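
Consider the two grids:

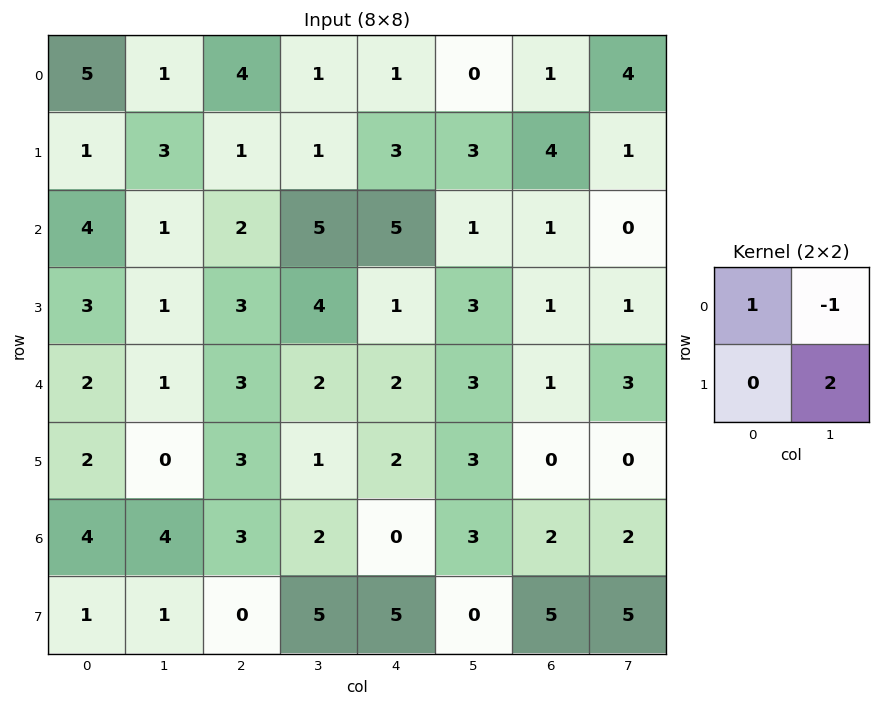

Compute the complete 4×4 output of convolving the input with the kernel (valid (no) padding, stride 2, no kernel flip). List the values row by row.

Output[0,0]: The receptive field on the input at this output position is [5 1 / 1 3]. Elementwise product with the kernel and sum: 5·1 + 1·-1 + 3·2.

10 5 7 -1
5 5 10 3
1 3 5 -2
2 11 -3 10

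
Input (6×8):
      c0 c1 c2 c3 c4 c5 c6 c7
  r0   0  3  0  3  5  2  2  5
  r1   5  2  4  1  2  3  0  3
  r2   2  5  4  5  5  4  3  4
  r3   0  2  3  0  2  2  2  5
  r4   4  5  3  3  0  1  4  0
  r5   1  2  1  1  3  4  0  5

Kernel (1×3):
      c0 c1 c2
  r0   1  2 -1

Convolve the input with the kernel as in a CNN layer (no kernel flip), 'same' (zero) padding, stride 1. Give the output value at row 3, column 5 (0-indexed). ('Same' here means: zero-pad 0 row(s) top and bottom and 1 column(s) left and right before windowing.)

4

The receptive field on the zero-padded input at this output position is [2 2 2]. Elementwise product with the kernel and sum: 2·1 + 2·2 + 2·-1.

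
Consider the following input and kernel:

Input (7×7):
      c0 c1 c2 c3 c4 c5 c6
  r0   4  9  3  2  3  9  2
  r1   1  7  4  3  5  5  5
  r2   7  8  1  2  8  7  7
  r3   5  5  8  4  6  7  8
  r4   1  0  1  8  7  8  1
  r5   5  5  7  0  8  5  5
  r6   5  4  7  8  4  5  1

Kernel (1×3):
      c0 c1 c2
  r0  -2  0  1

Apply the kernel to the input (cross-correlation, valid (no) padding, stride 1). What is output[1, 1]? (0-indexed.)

-11

The receptive field on the input at this output position is [7 4 3]. Elementwise product with the kernel and sum: 7·-2 + 3·1.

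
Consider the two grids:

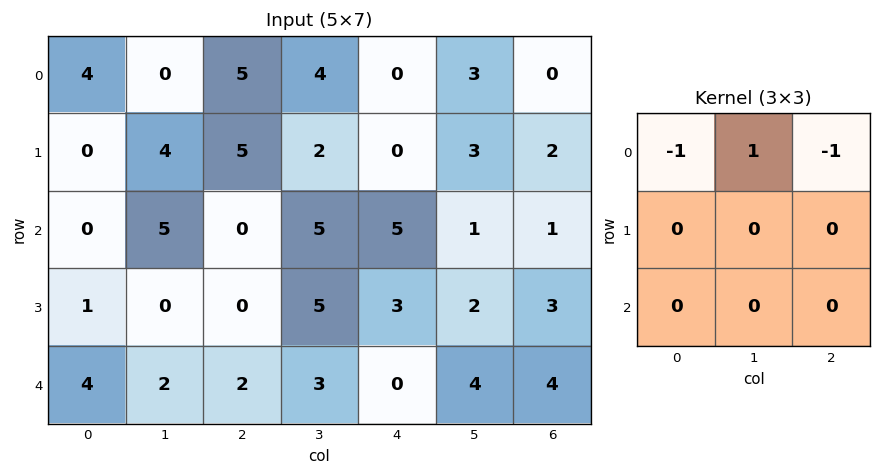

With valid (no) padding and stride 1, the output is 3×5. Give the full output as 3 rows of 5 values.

Output[0,0]: The receptive field on the input at this output position is [4 0 5 / 0 4 5 / 0 5 0]. Elementwise product with the kernel and sum: 4·-1 + 0·1 + 5·-1.

-9 1 -1 -7 3
-1 -1 -3 -5 1
5 -10 0 -1 -5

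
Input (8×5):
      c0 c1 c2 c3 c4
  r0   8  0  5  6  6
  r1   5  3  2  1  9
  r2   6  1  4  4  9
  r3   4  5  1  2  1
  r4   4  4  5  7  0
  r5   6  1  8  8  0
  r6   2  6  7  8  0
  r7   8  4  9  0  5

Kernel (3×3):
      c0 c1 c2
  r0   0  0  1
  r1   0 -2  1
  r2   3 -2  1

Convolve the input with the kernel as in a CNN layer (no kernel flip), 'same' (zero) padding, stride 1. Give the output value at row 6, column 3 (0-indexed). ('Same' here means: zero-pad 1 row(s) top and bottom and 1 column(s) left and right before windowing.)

16

The receptive field on the zero-padded input at this output position is [8 8 0 / 7 8 0 / 9 0 5]. Elementwise product with the kernel and sum: 0·1 + 8·-2 + 0·1 + 9·3 + 0·-2 + 5·1.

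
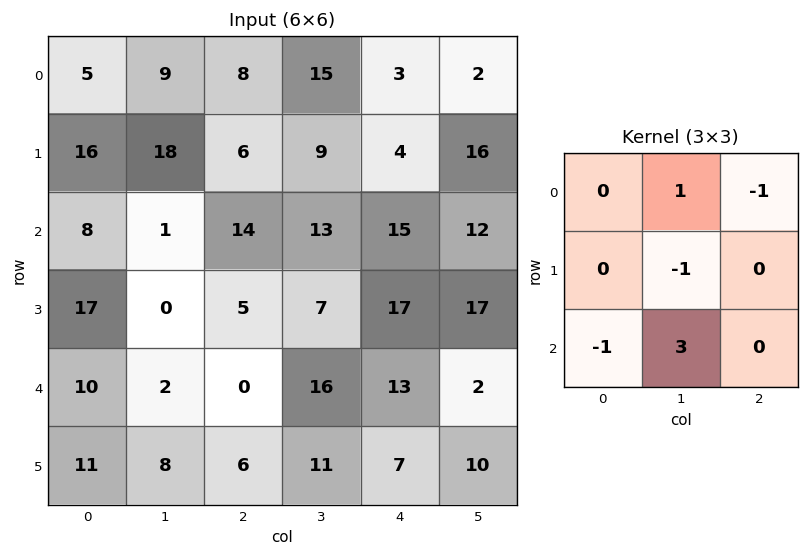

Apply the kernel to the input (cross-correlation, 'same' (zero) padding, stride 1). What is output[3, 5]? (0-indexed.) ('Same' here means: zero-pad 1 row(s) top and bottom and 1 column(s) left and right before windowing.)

-12

The receptive field on the zero-padded input at this output position is [15 12 0 / 17 17 0 / 13 2 0]. Elementwise product with the kernel and sum: 12·1 + 0·-1 + 17·-1 + 13·-1 + 2·3.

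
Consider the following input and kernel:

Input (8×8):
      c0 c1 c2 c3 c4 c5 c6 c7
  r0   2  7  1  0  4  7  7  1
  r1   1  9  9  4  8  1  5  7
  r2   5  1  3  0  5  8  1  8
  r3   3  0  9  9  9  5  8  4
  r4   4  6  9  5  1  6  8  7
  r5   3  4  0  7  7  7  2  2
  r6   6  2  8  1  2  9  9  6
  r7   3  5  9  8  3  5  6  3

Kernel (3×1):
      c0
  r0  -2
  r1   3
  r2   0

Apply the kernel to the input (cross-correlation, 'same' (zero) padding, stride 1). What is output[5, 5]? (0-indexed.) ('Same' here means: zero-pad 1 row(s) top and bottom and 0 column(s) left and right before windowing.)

9

The receptive field on the zero-padded input at this output position is [6 / 7 / 9]. Elementwise product with the kernel and sum: 6·-2 + 7·3.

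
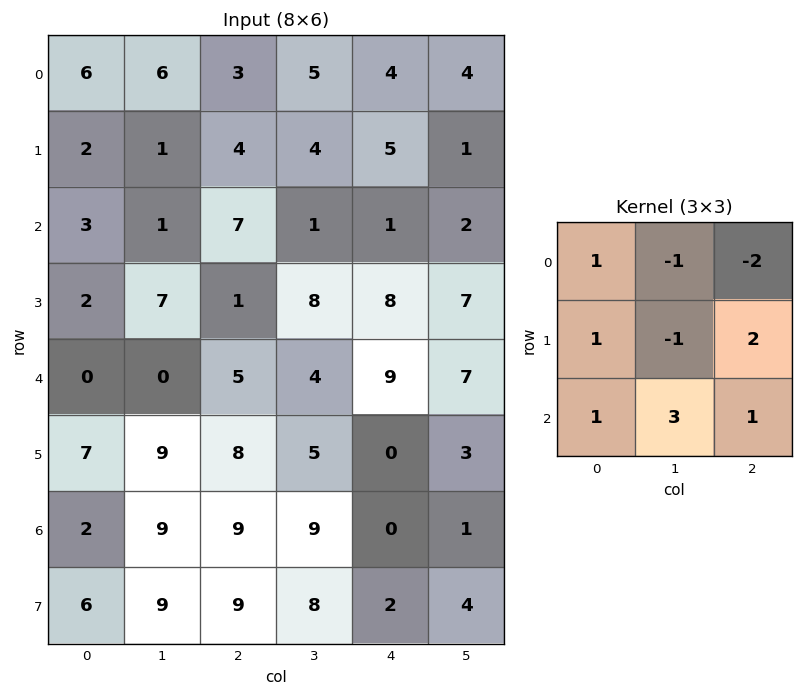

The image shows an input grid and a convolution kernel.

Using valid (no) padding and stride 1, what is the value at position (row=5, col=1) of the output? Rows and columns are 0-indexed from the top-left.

The receptive field on the input at this output position is [9 8 5 / 9 9 9 / 9 9 8]. Elementwise product with the kernel and sum: 9·1 + 8·-1 + 5·-2 + 9·1 + 9·-1 + 9·2 + 9·1 + 9·3 + 8·1.

53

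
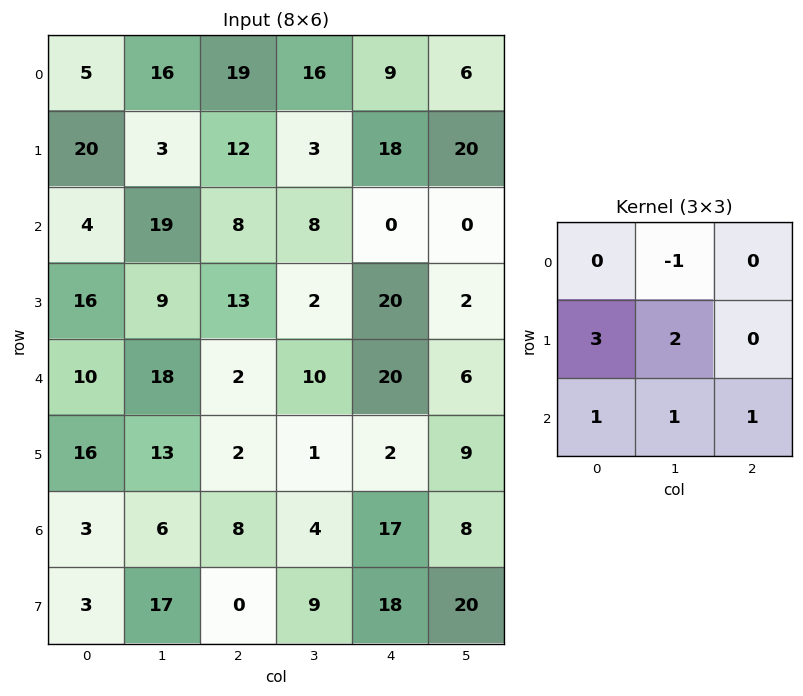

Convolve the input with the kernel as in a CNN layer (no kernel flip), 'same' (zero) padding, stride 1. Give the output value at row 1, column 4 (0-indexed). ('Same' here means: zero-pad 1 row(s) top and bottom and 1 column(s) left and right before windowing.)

44

The receptive field on the zero-padded input at this output position is [16 9 6 / 3 18 20 / 8 0 0]. Elementwise product with the kernel and sum: 9·-1 + 3·3 + 18·2 + 8·1 + 0·1 + 0·1.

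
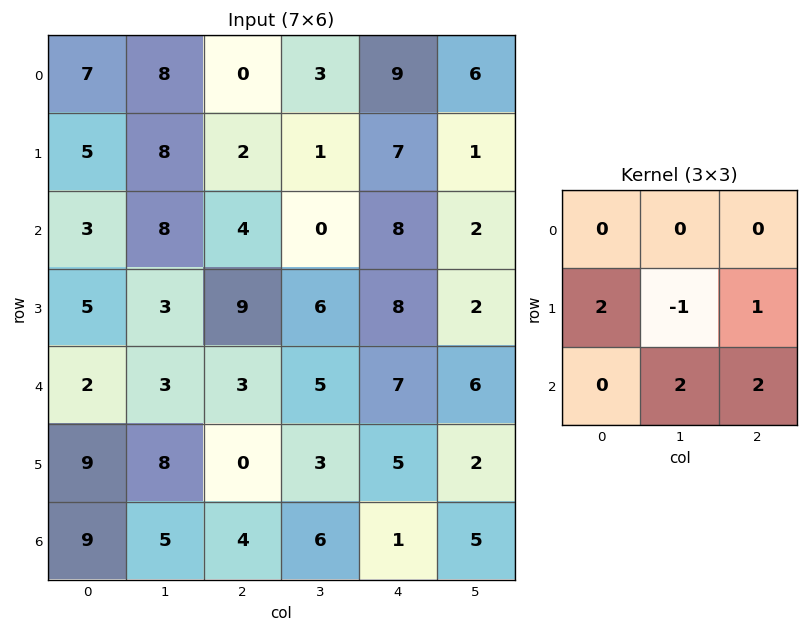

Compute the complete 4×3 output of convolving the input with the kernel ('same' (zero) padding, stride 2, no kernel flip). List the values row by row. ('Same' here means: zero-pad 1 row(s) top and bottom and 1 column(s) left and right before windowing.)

27 25 19
21 42 14
35 14 23
-4 12 16

Output[0,0]: The receptive field on the zero-padded input at this output position is [0 0 0 / 0 7 8 / 0 5 8]. Elementwise product with the kernel and sum: 0·2 + 7·-1 + 8·1 + 5·2 + 8·2.
Output[0,1]: The receptive field on the zero-padded input at this output position is [0 0 0 / 8 0 3 / 8 2 1]. Elementwise product with the kernel and sum: 8·2 + 0·-1 + 3·1 + 2·2 + 1·2.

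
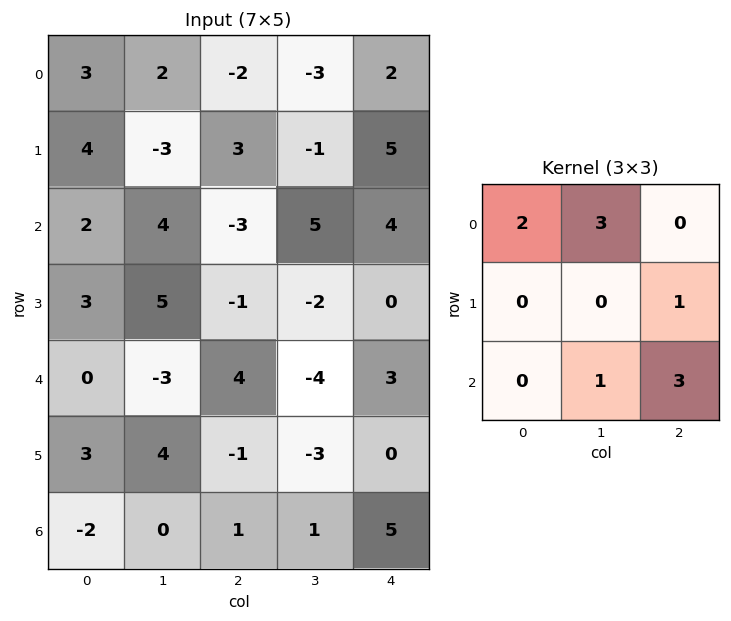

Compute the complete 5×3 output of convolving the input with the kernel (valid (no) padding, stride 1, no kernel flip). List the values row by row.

Output[0,0]: The receptive field on the input at this output position is [3 2 -2 / 4 -3 3 / 2 4 -3]. Elementwise product with the kernel and sum: 3·2 + 2·3 + 3·1 + 4·1 + -3·3.
Output[0,1]: The receptive field on the input at this output position is [2 -2 -3 / -3 3 -1 / 4 -3 5]. Elementwise product with the kernel and sum: 2·2 + -2·3 + -1·1 + -3·1 + 5·3.

10 9 9
-2 1 5
24 -11 14
26 -7 -8
-7 7 12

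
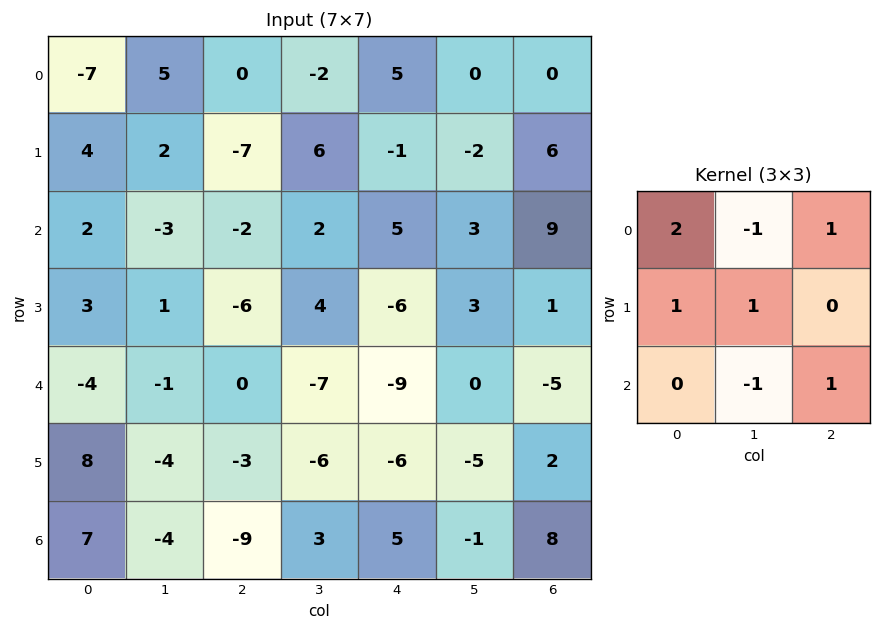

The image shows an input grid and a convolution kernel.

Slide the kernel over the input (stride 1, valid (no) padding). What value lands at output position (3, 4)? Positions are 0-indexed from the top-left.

-16

The receptive field on the input at this output position is [-6 3 1 / -9 0 -5 / -6 -5 2]. Elementwise product with the kernel and sum: -6·2 + 3·-1 + 1·1 + -9·1 + 0·1 + -5·-1 + 2·1.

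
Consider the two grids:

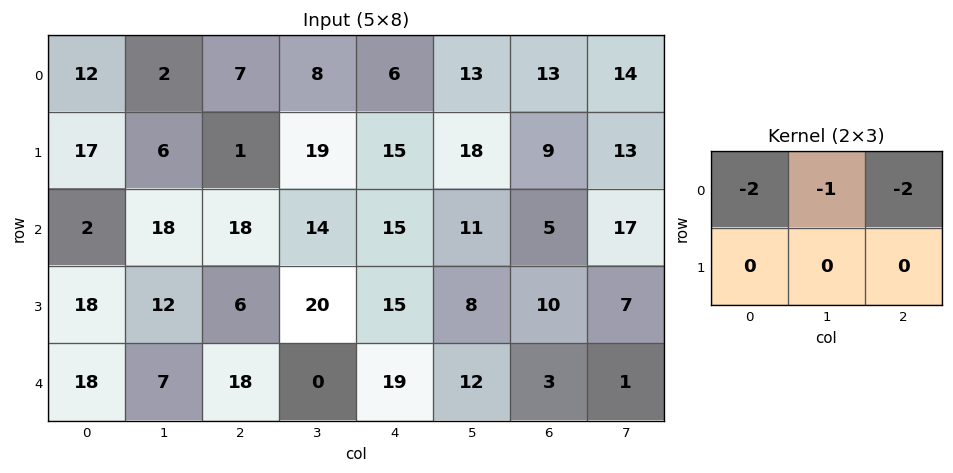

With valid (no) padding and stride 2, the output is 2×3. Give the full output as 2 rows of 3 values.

Output[0,0]: The receptive field on the input at this output position is [12 2 7 / 17 6 1]. Elementwise product with the kernel and sum: 12·-2 + 2·-1 + 7·-2.
Output[0,1]: The receptive field on the input at this output position is [7 8 6 / 1 19 15]. Elementwise product with the kernel and sum: 7·-2 + 8·-1 + 6·-2.

-40 -34 -51
-58 -80 -51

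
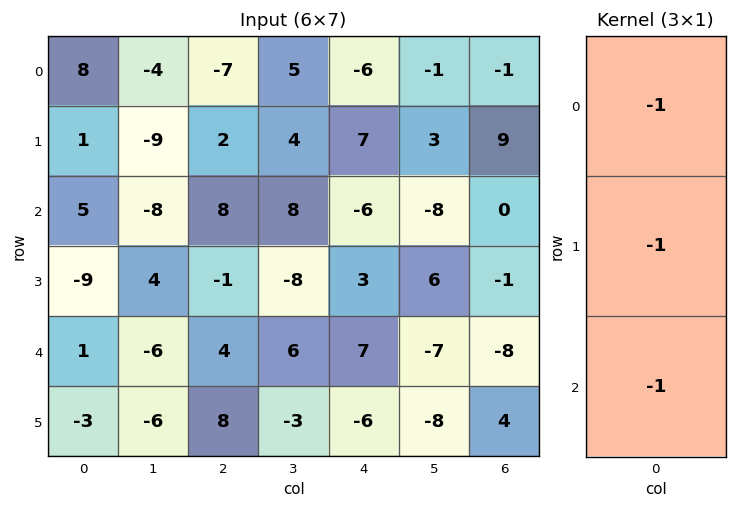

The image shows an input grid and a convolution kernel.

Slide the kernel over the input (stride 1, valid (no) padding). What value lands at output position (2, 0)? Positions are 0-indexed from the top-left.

3

The receptive field on the input at this output position is [5 / -9 / 1]. Elementwise product with the kernel and sum: 5·-1 + -9·-1 + 1·-1.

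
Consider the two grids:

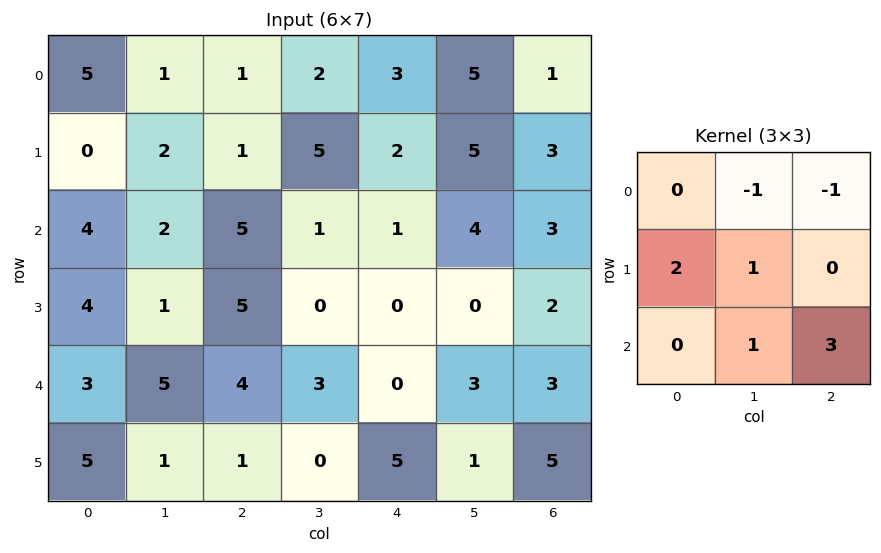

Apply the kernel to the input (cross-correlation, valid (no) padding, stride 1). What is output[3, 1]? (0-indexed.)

10

The receptive field on the input at this output position is [1 5 0 / 5 4 3 / 1 1 0]. Elementwise product with the kernel and sum: 5·-1 + 0·-1 + 5·2 + 4·1 + 1·1 + 0·3.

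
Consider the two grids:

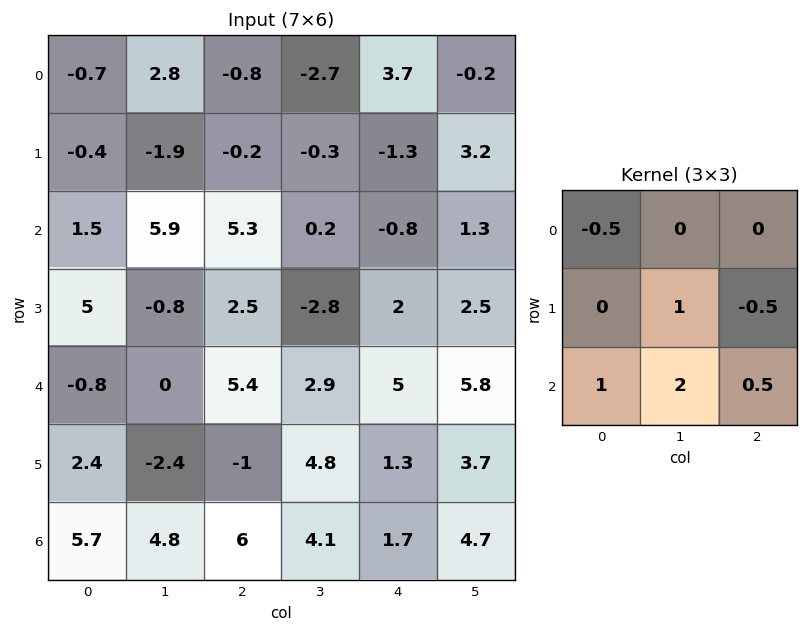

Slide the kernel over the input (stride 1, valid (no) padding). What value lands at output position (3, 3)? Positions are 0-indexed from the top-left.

12.75

The receptive field on the input at this output position is [-2.8 2 2.5 / 2.9 5 5.8 / 4.8 1.3 3.7]. Elementwise product with the kernel and sum: -2.8·-0.5 + 5·1 + 5.8·-0.5 + 4.8·1 + 1.3·2 + 3.7·0.5.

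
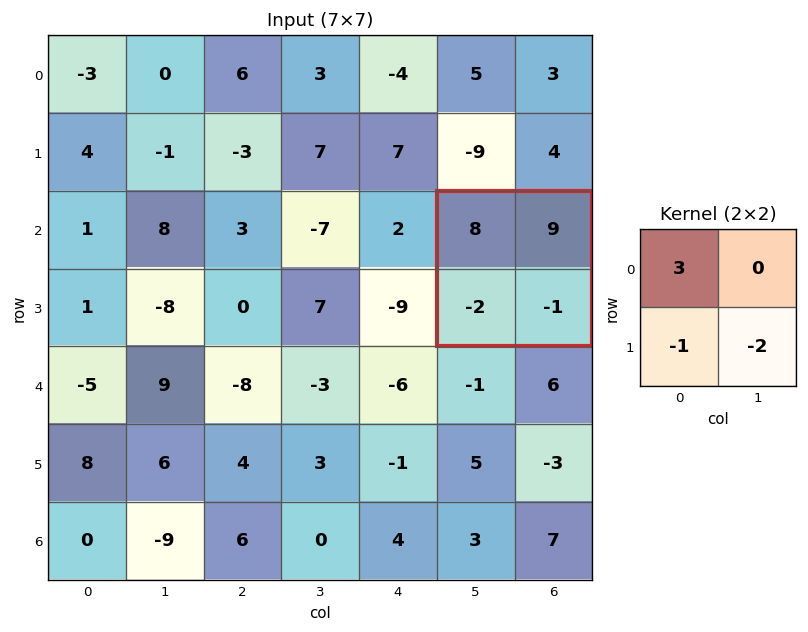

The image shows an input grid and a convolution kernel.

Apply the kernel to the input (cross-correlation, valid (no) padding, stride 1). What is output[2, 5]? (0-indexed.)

28

The receptive field on the input at this output position is [8 9 / -2 -1]. Elementwise product with the kernel and sum: 8·3 + -2·-1 + -1·-2.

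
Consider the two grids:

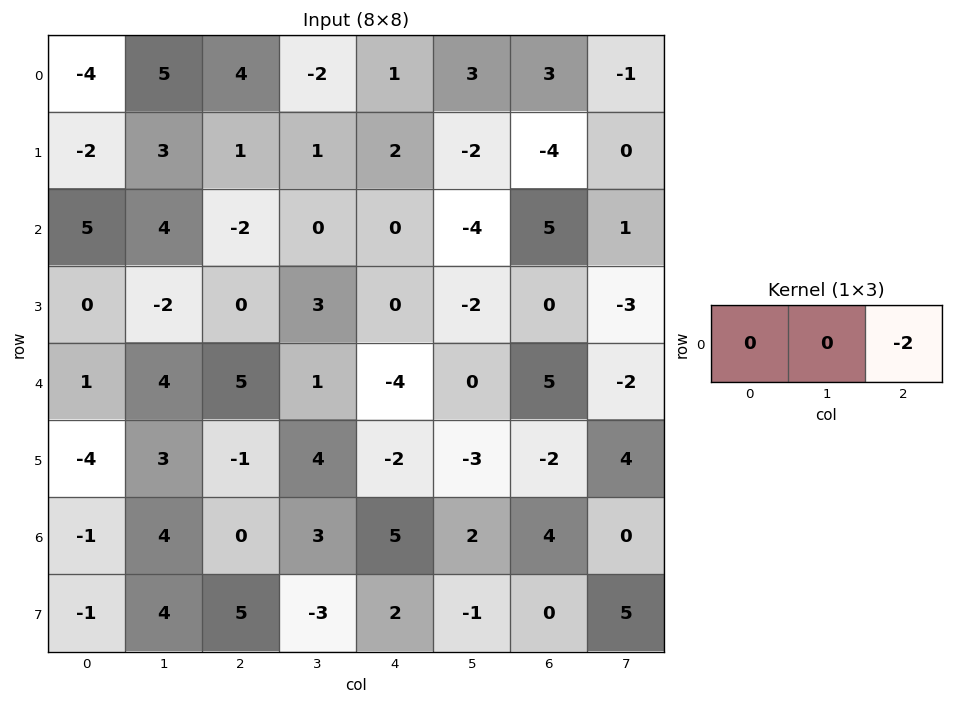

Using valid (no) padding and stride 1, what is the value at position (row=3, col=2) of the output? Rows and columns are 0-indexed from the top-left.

The receptive field on the input at this output position is [0 3 0]. Elementwise product with the kernel and sum: 0·-2.

0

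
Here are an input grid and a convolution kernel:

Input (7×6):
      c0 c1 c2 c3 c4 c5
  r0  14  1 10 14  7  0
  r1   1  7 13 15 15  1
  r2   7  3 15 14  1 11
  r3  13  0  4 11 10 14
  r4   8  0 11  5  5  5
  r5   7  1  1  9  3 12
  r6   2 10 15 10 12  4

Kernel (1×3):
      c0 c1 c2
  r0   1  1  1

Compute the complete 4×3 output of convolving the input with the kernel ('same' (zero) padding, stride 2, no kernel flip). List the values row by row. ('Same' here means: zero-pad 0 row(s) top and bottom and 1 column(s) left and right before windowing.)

15 25 21
10 32 26
8 16 15
12 35 26

Output[0,0]: The receptive field on the zero-padded input at this output position is [0 14 1]. Elementwise product with the kernel and sum: 0·1 + 14·1 + 1·1.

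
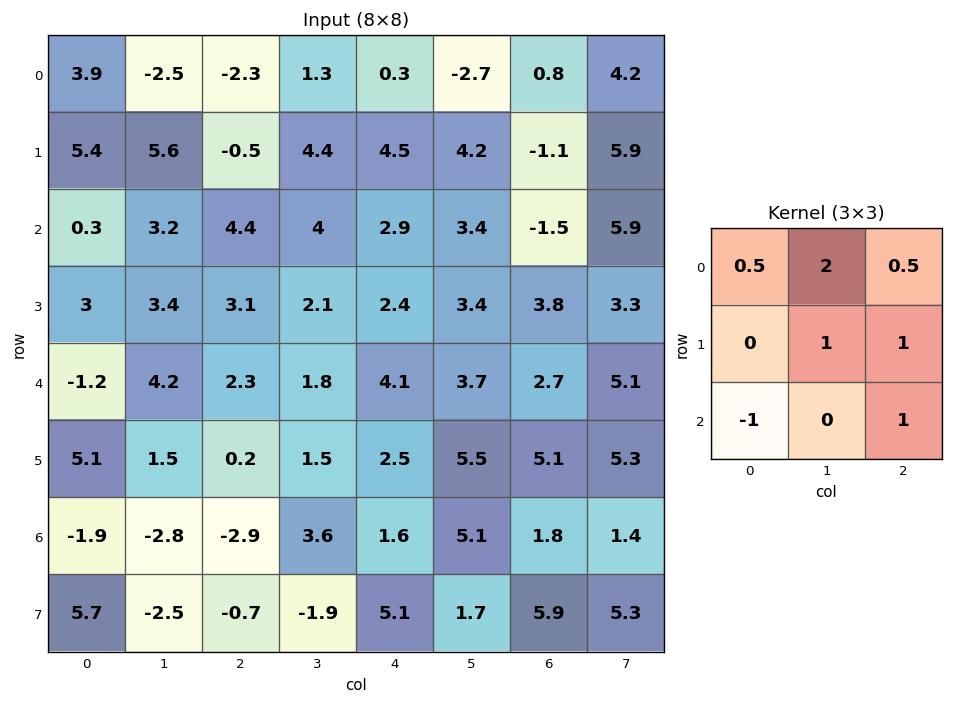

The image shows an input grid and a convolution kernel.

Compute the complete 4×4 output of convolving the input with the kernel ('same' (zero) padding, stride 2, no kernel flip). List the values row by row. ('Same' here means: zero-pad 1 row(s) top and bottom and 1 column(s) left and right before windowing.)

Output[0,0]: The receptive field on the zero-padded input at this output position is [0 0 0 / 0 3.9 -2.5 / 0 5.4 5.6]. Elementwise product with the kernel and sum: 0·0.5 + 0·2 + 0·0.5 + 3.9·1 + -2.5·1 + 0·-1 + 5.6·1.

7 -2.2 -2.6 6.7
20.5 11.1 20.9 7.15
12.2 13.05 19.35 18.55
3.75 3.2 18.8 22.4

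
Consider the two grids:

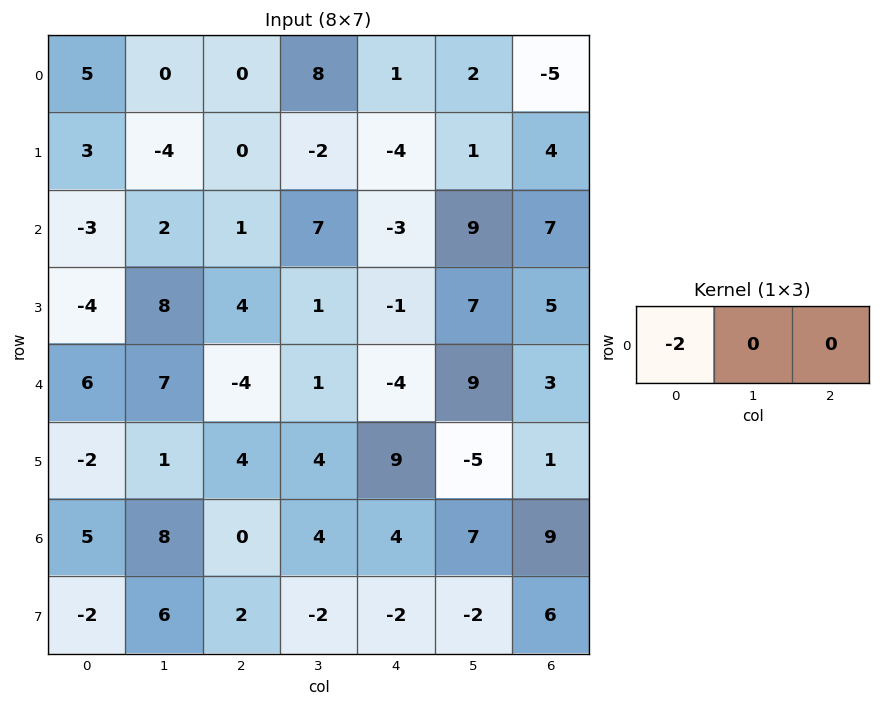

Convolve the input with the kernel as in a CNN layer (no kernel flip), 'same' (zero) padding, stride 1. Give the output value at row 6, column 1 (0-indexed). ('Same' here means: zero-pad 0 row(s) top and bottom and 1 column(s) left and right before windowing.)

The receptive field on the zero-padded input at this output position is [5 8 0]. Elementwise product with the kernel and sum: 5·-2.

-10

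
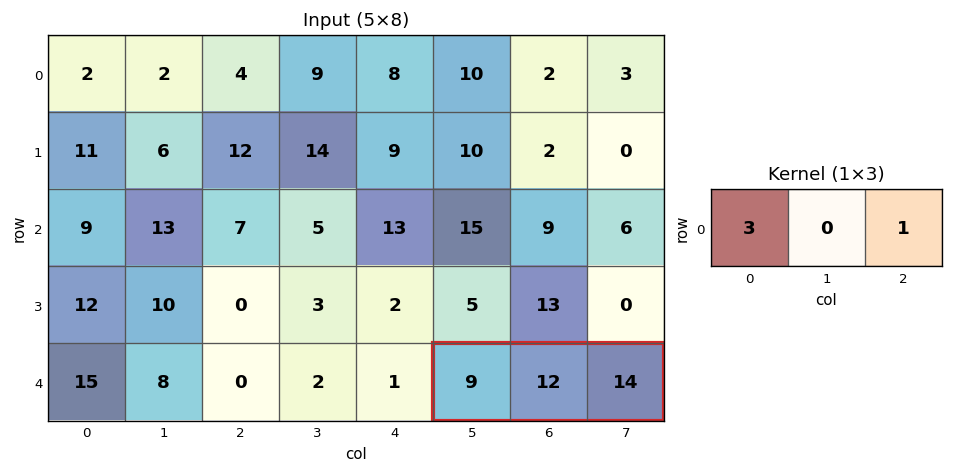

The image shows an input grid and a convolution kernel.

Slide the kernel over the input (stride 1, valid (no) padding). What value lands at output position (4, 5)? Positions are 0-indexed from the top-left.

The receptive field on the input at this output position is [9 12 14]. Elementwise product with the kernel and sum: 9·3 + 14·1.

41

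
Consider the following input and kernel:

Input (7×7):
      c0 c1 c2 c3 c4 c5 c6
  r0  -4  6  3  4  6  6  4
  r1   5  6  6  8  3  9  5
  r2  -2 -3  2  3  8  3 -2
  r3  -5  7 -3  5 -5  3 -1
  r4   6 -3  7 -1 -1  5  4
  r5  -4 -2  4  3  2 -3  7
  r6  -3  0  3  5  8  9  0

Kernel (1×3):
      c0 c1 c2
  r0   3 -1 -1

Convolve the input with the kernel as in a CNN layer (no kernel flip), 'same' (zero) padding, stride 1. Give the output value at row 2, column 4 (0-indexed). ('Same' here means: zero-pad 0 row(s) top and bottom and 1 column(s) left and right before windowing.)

The receptive field on the zero-padded input at this output position is [3 8 3]. Elementwise product with the kernel and sum: 3·3 + 8·-1 + 3·-1.

-2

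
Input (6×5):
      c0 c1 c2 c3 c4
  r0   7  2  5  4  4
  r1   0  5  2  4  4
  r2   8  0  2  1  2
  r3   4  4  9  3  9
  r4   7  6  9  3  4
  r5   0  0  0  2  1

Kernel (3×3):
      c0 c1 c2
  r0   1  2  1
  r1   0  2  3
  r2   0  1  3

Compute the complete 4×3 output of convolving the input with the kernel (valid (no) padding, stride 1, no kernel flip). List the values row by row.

38 37 44
49 38 52
78 50 54
60 58 47

Output[0,0]: The receptive field on the input at this output position is [7 2 5 / 0 5 2 / 8 0 2]. Elementwise product with the kernel and sum: 7·1 + 2·2 + 5·1 + 5·2 + 2·3 + 0·1 + 2·3.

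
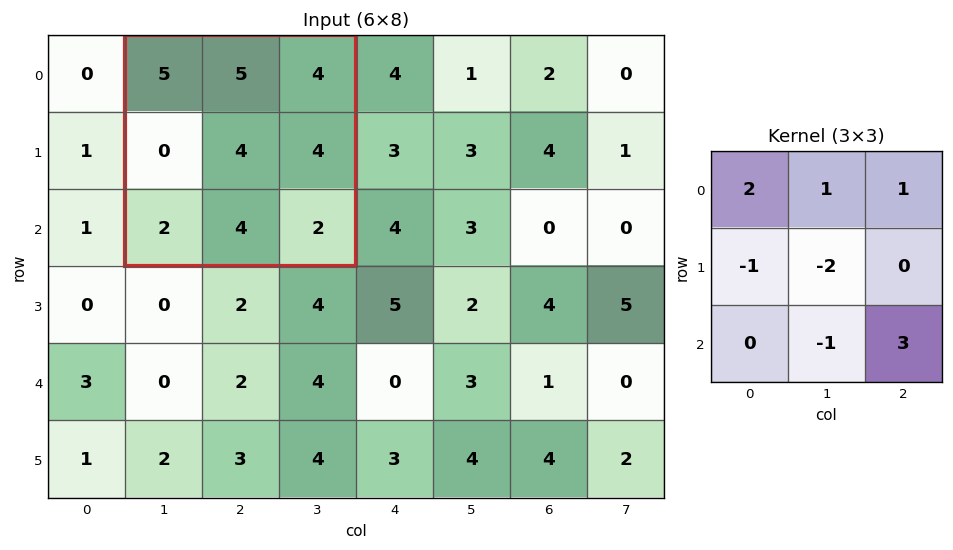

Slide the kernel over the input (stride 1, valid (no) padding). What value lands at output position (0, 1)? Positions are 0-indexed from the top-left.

13

The receptive field on the input at this output position is [5 5 4 / 0 4 4 / 2 4 2]. Elementwise product with the kernel and sum: 5·2 + 5·1 + 4·1 + 0·-1 + 4·-2 + 4·-1 + 2·3.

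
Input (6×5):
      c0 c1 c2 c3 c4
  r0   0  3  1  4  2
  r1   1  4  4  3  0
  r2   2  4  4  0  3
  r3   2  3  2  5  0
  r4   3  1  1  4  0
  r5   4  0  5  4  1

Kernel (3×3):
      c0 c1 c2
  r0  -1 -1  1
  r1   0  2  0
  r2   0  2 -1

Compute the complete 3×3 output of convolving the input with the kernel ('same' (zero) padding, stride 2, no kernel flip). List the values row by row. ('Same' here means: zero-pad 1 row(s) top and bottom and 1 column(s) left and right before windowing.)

-2 7 4
8 2 3
15 8 -3

Output[0,0]: The receptive field on the zero-padded input at this output position is [0 0 0 / 0 0 3 / 0 1 4]. Elementwise product with the kernel and sum: 0·-1 + 0·-1 + 0·1 + 0·2 + 1·2 + 4·-1.
Output[0,1]: The receptive field on the zero-padded input at this output position is [0 0 0 / 3 1 4 / 4 4 3]. Elementwise product with the kernel and sum: 0·-1 + 0·-1 + 0·1 + 1·2 + 4·2 + 3·-1.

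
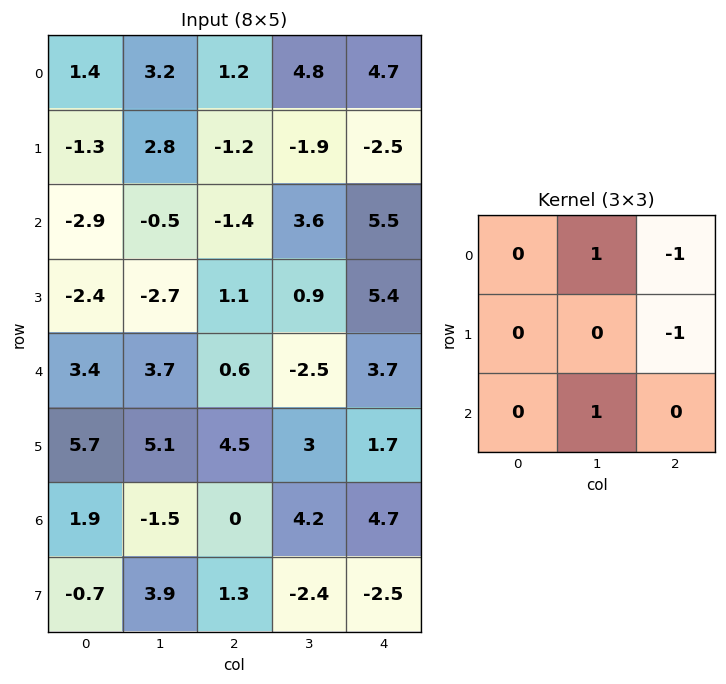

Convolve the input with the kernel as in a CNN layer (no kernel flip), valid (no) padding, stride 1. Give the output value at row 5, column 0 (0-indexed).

The receptive field on the input at this output position is [5.7 5.1 4.5 / 1.9 -1.5 0 / -0.7 3.9 1.3]. Elementwise product with the kernel and sum: 5.1·1 + 4.5·-1 + 0·-1 + 3.9·1.

4.5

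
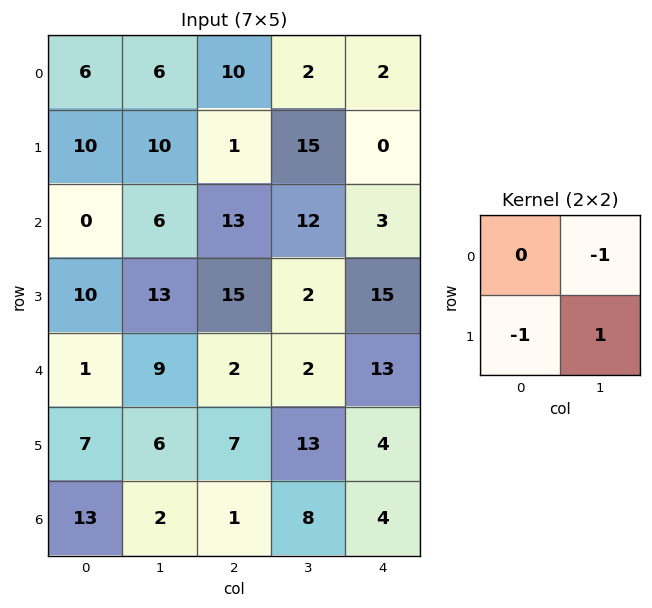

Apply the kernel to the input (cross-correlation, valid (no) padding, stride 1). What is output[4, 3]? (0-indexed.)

-22

The receptive field on the input at this output position is [2 13 / 13 4]. Elementwise product with the kernel and sum: 13·-1 + 13·-1 + 4·1.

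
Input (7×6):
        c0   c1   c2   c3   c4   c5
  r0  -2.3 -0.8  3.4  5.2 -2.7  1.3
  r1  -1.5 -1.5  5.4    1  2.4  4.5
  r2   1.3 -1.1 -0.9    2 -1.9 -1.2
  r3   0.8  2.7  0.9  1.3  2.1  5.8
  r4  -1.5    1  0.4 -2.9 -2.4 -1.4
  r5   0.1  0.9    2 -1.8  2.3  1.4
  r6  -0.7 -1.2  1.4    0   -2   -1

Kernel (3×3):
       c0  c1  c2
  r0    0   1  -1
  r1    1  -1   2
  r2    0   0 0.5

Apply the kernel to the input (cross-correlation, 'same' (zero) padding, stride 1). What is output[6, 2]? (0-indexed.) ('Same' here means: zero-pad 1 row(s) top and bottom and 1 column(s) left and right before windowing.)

The receptive field on the zero-padded input at this output position is [0.9 2 -1.8 / -1.2 1.4 0 / 0 0 0]. Elementwise product with the kernel and sum: 2·1 + -1.8·-1 + -1.2·1 + 1.4·-1 + 0·2 + 0·0.5.

1.2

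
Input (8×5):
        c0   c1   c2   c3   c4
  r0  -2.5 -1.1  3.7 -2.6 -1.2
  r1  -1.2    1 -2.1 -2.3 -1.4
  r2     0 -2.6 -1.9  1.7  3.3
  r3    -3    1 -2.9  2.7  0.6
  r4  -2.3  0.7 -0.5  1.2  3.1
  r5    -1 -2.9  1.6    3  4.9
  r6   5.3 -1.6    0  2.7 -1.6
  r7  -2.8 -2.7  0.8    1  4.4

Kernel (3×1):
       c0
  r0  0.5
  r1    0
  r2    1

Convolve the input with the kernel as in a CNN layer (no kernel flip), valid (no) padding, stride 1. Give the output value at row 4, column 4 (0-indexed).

The receptive field on the input at this output position is [3.1 / 4.9 / -1.6]. Elementwise product with the kernel and sum: 3.1·0.5 + -1.6·1.

-0.05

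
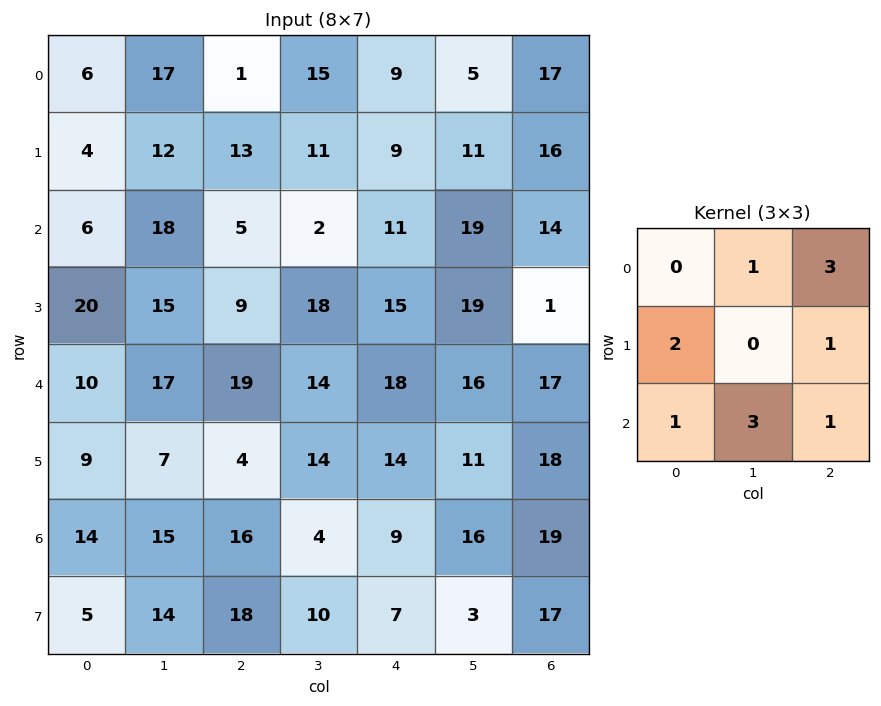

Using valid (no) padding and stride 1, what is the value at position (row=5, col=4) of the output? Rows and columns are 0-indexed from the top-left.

The receptive field on the input at this output position is [14 11 18 / 9 16 19 / 7 3 17]. Elementwise product with the kernel and sum: 11·1 + 18·3 + 9·2 + 19·1 + 7·1 + 3·3 + 17·1.

135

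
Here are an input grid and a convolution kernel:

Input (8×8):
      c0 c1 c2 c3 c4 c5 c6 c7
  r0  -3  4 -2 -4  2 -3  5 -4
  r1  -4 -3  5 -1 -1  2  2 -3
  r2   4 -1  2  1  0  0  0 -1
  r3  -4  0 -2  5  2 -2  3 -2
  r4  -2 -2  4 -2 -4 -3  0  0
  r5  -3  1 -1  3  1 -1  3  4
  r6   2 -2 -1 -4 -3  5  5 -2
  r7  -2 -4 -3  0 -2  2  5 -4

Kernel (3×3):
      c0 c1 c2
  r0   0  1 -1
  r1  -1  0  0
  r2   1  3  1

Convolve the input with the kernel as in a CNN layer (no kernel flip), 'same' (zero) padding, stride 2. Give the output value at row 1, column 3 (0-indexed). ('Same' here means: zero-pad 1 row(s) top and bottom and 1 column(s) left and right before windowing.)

10

The receptive field on the zero-padded input at this output position is [2 2 -3 / 0 0 -1 / -2 3 -2]. Elementwise product with the kernel and sum: 2·1 + -3·-1 + 0·-1 + -2·1 + 3·3 + -2·1.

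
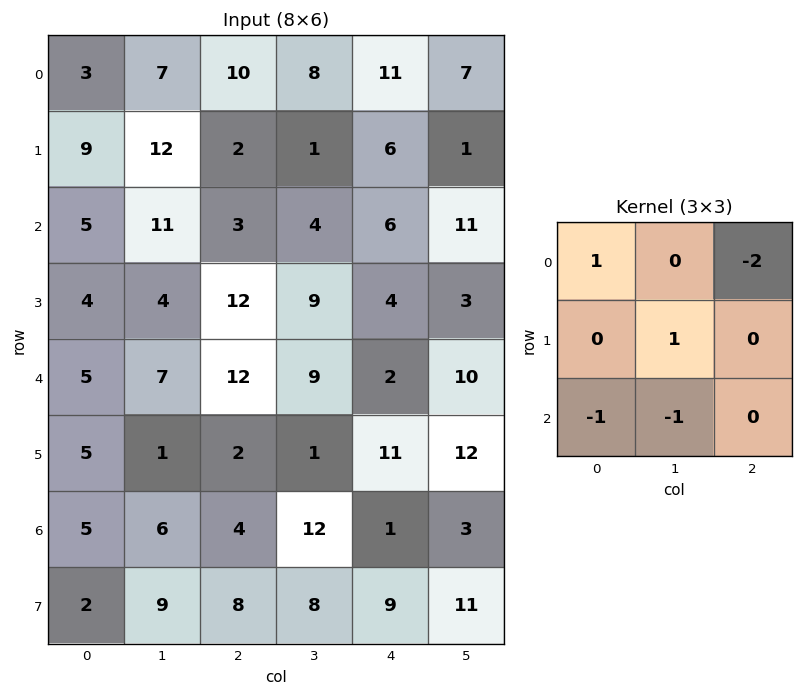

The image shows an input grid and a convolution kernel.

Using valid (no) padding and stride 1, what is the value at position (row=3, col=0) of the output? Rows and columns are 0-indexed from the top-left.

The receptive field on the input at this output position is [4 4 12 / 5 7 12 / 5 1 2]. Elementwise product with the kernel and sum: 4·1 + 12·-2 + 7·1 + 5·-1 + 1·-1.

-19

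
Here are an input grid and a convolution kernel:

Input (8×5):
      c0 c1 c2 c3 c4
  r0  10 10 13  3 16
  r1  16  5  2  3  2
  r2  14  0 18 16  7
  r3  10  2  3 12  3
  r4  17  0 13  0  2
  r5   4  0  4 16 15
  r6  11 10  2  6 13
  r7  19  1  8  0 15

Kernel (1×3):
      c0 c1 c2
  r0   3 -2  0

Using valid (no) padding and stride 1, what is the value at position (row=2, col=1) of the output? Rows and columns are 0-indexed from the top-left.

The receptive field on the input at this output position is [0 18 16]. Elementwise product with the kernel and sum: 0·3 + 18·-2.

-36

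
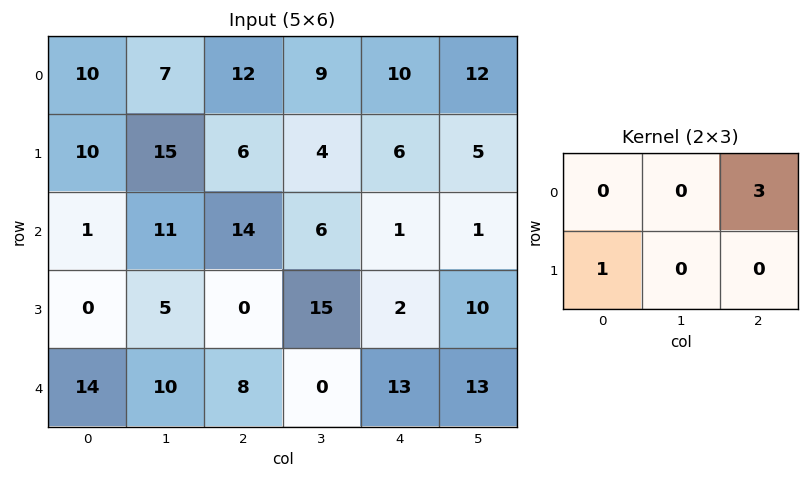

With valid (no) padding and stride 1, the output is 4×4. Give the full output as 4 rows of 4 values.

46 42 36 40
19 23 32 21
42 23 3 18
14 55 14 30

Output[0,0]: The receptive field on the input at this output position is [10 7 12 / 10 15 6]. Elementwise product with the kernel and sum: 12·3 + 10·1.
Output[0,1]: The receptive field on the input at this output position is [7 12 9 / 15 6 4]. Elementwise product with the kernel and sum: 9·3 + 15·1.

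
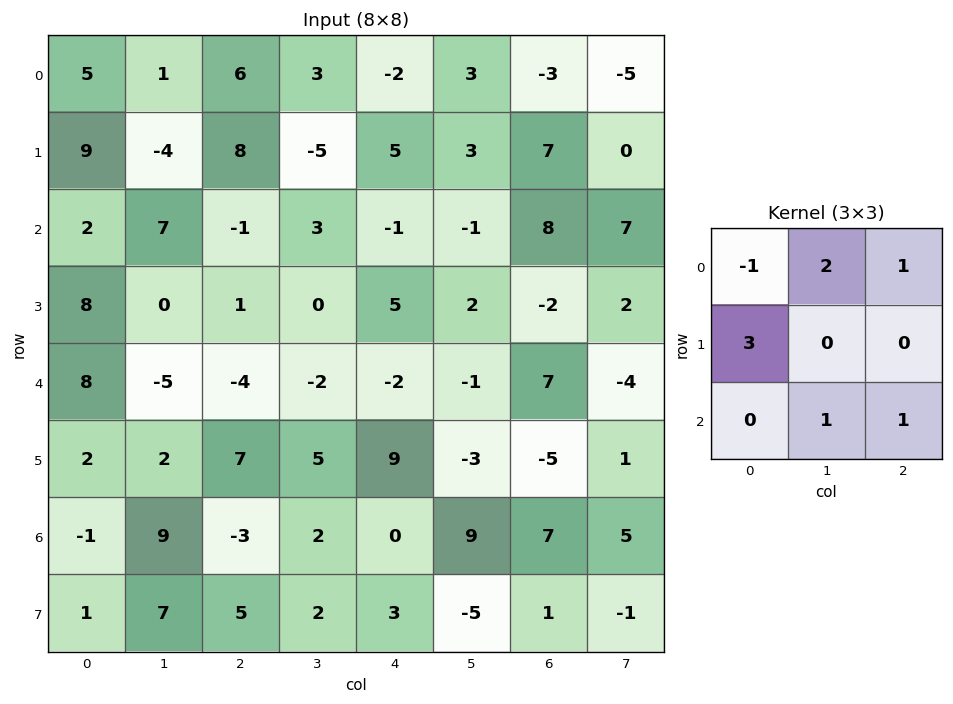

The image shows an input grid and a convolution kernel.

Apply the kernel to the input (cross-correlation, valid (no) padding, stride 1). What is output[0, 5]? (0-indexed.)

The receptive field on the input at this output position is [3 -3 -5 / 3 7 0 / -1 8 7]. Elementwise product with the kernel and sum: 3·-1 + -3·2 + -5·1 + 3·3 + 8·1 + 7·1.

10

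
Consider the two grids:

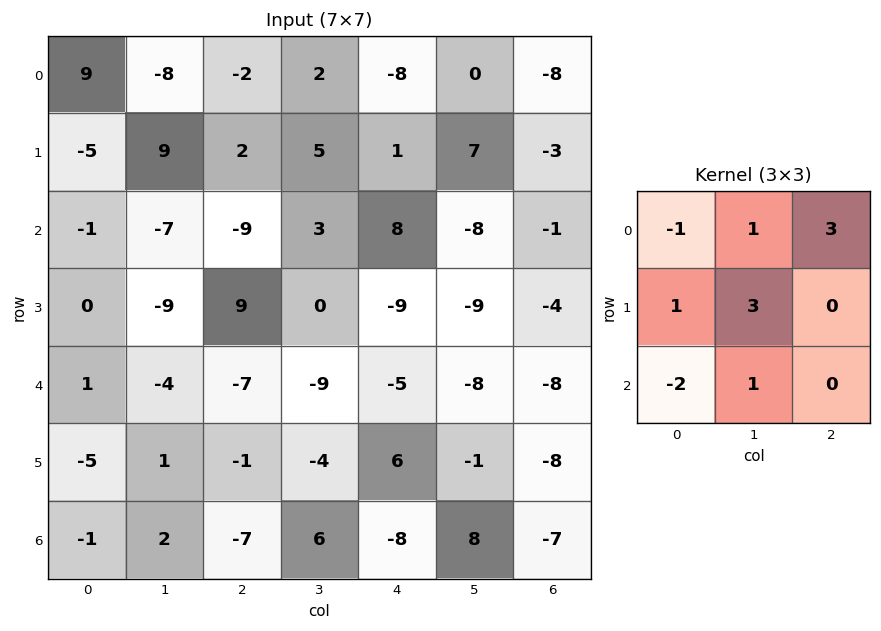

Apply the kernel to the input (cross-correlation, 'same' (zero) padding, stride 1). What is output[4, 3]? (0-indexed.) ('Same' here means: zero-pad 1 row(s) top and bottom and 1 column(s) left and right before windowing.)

-72

The receptive field on the zero-padded input at this output position is [9 0 -9 / -7 -9 -5 / -1 -4 6]. Elementwise product with the kernel and sum: 9·-1 + 0·1 + -9·3 + -7·1 + -9·3 + -1·-2 + -4·1.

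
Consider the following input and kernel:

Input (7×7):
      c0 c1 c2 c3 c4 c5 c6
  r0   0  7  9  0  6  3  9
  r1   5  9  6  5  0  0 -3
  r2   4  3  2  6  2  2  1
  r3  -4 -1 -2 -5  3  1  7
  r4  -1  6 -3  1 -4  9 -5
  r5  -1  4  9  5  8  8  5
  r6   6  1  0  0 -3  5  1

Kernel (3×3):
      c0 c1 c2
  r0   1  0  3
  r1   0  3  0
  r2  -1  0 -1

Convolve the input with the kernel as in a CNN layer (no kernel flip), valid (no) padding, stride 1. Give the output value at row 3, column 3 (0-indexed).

The receptive field on the input at this output position is [-5 3 1 / 1 -4 9 / 5 8 8]. Elementwise product with the kernel and sum: -5·1 + 1·3 + -4·3 + 5·-1 + 8·-1.

-27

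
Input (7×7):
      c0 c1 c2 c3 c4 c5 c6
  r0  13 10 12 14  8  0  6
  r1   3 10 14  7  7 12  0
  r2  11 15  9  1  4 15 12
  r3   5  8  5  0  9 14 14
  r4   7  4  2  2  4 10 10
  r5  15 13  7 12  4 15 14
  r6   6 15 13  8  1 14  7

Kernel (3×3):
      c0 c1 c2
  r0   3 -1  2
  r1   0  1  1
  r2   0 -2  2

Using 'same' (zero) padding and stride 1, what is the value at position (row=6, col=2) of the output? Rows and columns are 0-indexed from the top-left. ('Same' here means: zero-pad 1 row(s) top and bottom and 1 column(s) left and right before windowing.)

The receptive field on the zero-padded input at this output position is [13 7 12 / 15 13 8 / 0 0 0]. Elementwise product with the kernel and sum: 13·3 + 7·-1 + 12·2 + 13·1 + 8·1 + 0·-2 + 0·2.

77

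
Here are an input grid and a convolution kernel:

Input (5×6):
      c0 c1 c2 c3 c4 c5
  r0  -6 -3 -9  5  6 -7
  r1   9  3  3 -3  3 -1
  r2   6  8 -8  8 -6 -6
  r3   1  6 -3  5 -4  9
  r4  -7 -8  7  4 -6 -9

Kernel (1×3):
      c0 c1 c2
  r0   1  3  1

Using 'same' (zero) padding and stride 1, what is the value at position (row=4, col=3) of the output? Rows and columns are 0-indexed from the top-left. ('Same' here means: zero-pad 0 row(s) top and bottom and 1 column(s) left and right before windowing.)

The receptive field on the zero-padded input at this output position is [7 4 -6]. Elementwise product with the kernel and sum: 7·1 + 4·3 + -6·1.

13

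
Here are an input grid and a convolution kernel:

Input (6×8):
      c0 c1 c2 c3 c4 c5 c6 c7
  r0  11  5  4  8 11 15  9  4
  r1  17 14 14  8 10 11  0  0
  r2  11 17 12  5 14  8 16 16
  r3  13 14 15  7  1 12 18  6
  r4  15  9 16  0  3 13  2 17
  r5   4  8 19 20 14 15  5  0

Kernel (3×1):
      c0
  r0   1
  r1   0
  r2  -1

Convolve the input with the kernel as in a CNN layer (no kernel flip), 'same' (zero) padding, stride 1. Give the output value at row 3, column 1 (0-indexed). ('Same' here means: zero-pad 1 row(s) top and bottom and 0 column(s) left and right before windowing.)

The receptive field on the zero-padded input at this output position is [17 / 14 / 9]. Elementwise product with the kernel and sum: 17·1 + 9·-1.

8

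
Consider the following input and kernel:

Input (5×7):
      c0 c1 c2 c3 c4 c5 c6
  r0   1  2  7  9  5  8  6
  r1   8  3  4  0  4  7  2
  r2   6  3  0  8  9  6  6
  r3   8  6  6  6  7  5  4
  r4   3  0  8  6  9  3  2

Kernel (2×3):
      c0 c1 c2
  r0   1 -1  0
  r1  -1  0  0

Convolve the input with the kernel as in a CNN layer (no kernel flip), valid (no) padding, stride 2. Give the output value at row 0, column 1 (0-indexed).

The receptive field on the input at this output position is [7 9 5 / 4 0 4]. Elementwise product with the kernel and sum: 7·1 + 9·-1 + 4·-1.

-6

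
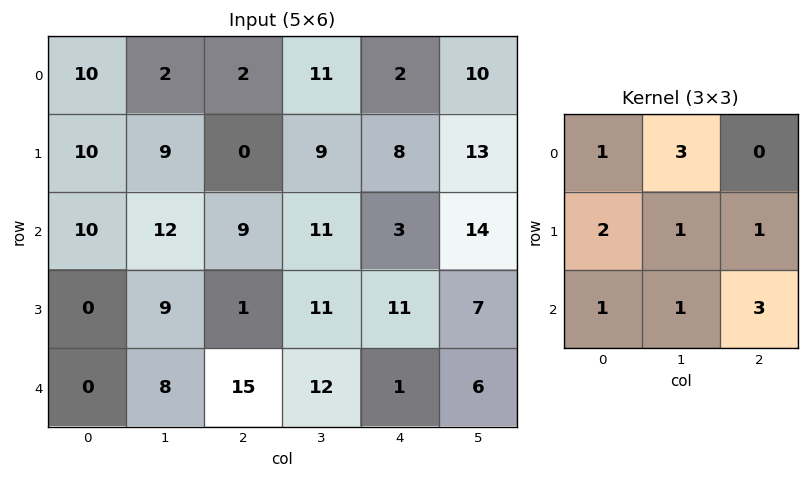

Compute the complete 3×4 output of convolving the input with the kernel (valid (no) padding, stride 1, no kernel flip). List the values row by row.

Output[0,0]: The receptive field on the input at this output position is [10 2 2 / 10 9 0 / 10 12 9]. Elementwise product with the kernel and sum: 10·1 + 2·3 + 10·2 + 9·1 + 0·1 + 10·1 + 12·1 + 9·3.

94 89 81 112
90 96 104 115
109 128 96 91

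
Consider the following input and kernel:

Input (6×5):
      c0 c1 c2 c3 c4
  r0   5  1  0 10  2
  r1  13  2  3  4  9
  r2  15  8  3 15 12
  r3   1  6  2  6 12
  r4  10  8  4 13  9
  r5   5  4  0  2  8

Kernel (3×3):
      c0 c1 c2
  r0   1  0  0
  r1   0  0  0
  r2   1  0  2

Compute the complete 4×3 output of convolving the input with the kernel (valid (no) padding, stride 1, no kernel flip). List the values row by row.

26 39 27
18 20 29
33 42 25
6 14 18

Output[0,0]: The receptive field on the input at this output position is [5 1 0 / 13 2 3 / 15 8 3]. Elementwise product with the kernel and sum: 5·1 + 15·1 + 3·2.
Output[0,1]: The receptive field on the input at this output position is [1 0 10 / 2 3 4 / 8 3 15]. Elementwise product with the kernel and sum: 1·1 + 8·1 + 15·2.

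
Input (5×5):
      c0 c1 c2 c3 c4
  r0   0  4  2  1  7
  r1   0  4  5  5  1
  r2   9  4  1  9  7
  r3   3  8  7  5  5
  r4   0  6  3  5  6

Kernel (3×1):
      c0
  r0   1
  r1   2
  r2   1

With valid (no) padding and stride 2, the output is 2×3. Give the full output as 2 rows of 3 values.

Output[0,0]: The receptive field on the input at this output position is [0 / 0 / 9]. Elementwise product with the kernel and sum: 0·1 + 0·2 + 9·1.
Output[0,1]: The receptive field on the input at this output position is [2 / 5 / 1]. Elementwise product with the kernel and sum: 2·1 + 5·2 + 1·1.

9 13 16
15 18 23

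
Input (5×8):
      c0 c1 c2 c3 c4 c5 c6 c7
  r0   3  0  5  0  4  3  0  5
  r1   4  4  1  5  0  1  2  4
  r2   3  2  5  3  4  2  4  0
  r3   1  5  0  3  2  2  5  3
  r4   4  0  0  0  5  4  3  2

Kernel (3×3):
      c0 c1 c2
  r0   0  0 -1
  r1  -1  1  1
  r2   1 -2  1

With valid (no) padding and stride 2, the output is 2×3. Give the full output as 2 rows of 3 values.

Output[0,0]: The receptive field on the input at this output position is [3 0 5 / 4 4 1 / 3 2 5]. Elementwise product with the kernel and sum: 5·-1 + 4·-1 + 4·1 + 1·1 + 3·1 + 2·-2 + 5·1.

0 3 7
3 6 1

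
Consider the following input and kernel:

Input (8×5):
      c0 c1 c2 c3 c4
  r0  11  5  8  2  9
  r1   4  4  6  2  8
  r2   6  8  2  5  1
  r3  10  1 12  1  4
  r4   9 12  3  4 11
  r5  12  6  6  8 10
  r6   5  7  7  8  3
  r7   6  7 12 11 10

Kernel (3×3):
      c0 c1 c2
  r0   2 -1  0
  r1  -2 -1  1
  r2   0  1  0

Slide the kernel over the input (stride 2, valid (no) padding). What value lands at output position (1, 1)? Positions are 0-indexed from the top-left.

-18

The receptive field on the input at this output position is [2 5 1 / 12 1 4 / 3 4 11]. Elementwise product with the kernel and sum: 2·2 + 5·-1 + 12·-2 + 1·-1 + 4·1 + 4·1.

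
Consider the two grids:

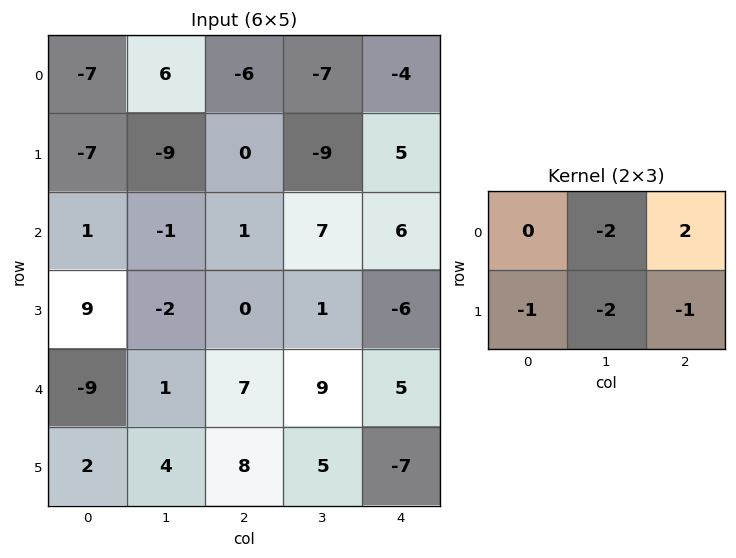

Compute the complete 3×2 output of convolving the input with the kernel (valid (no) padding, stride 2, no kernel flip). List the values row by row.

1 19
-1 2
-6 -19

Output[0,0]: The receptive field on the input at this output position is [-7 6 -6 / -7 -9 0]. Elementwise product with the kernel and sum: 6·-2 + -6·2 + -7·-1 + -9·-2 + 0·-1.
Output[0,1]: The receptive field on the input at this output position is [-6 -7 -4 / 0 -9 5]. Elementwise product with the kernel and sum: -7·-2 + -4·2 + 0·-1 + -9·-2 + 5·-1.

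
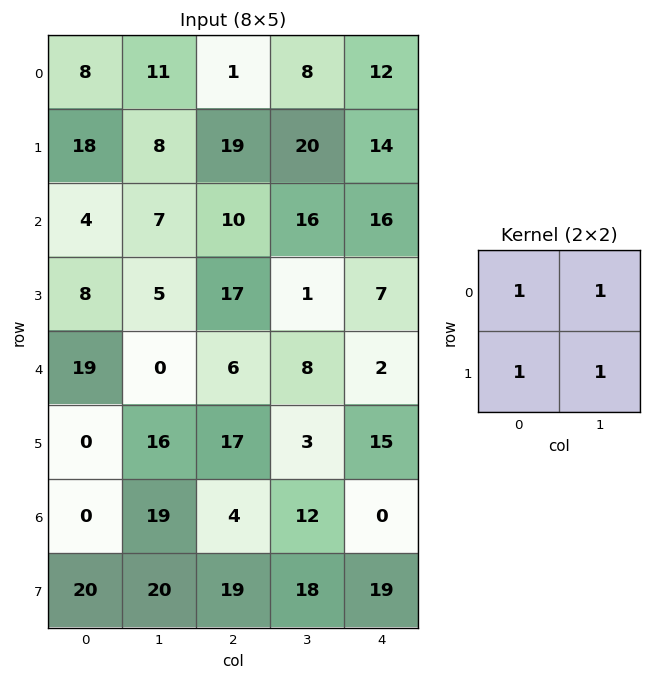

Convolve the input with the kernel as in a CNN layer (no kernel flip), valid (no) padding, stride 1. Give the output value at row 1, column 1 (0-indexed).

44

The receptive field on the input at this output position is [8 19 / 7 10]. Elementwise product with the kernel and sum: 8·1 + 19·1 + 7·1 + 10·1.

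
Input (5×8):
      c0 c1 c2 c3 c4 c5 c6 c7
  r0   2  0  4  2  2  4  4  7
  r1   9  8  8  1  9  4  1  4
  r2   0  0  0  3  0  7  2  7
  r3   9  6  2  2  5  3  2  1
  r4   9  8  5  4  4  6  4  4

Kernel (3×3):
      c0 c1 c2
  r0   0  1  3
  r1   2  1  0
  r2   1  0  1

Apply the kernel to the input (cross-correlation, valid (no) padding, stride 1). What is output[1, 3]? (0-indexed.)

32

The receptive field on the input at this output position is [1 9 4 / 3 0 7 / 2 5 3]. Elementwise product with the kernel and sum: 9·1 + 4·3 + 3·2 + 0·1 + 2·1 + 3·1.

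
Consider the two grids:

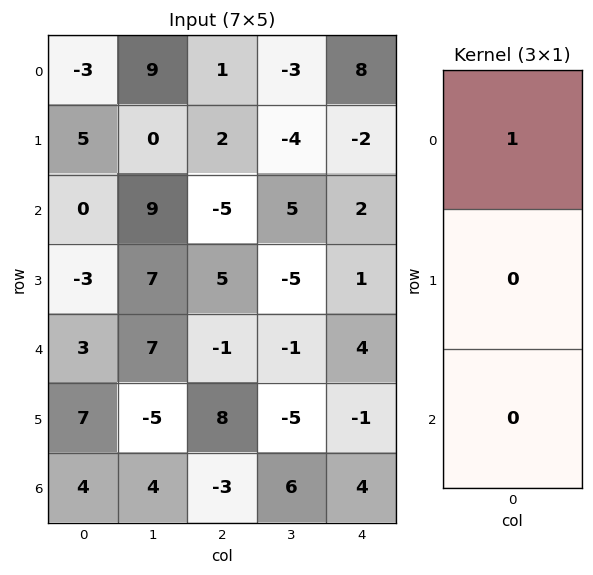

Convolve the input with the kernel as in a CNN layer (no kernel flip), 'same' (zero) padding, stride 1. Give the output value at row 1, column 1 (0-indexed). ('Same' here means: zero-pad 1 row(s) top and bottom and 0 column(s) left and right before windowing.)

9

The receptive field on the zero-padded input at this output position is [9 / 0 / 9]. Elementwise product with the kernel and sum: 9·1.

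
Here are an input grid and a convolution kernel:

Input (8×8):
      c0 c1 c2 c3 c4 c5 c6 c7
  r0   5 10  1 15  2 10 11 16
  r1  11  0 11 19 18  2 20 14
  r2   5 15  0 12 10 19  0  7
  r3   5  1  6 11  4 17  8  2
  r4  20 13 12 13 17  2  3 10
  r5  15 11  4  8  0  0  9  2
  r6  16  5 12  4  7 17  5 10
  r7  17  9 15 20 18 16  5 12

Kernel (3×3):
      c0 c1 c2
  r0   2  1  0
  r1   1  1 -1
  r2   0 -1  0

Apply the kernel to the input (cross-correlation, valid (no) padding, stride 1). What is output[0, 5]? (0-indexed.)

The receptive field on the input at this output position is [10 11 16 / 2 20 14 / 19 0 7]. Elementwise product with the kernel and sum: 10·2 + 11·1 + 2·1 + 20·1 + 14·-1 + 0·-1.

39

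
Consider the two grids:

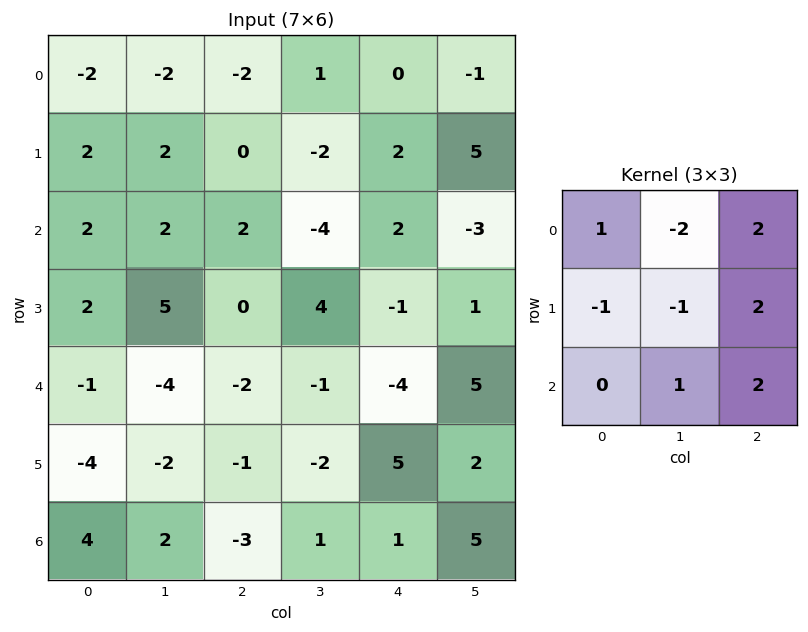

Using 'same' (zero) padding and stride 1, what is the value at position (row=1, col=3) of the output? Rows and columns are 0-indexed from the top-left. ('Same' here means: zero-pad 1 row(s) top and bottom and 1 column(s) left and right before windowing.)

2

The receptive field on the zero-padded input at this output position is [-2 1 0 / 0 -2 2 / 2 -4 2]. Elementwise product with the kernel and sum: -2·1 + 1·-2 + 0·2 + 0·-1 + -2·-1 + 2·2 + -4·1 + 2·2.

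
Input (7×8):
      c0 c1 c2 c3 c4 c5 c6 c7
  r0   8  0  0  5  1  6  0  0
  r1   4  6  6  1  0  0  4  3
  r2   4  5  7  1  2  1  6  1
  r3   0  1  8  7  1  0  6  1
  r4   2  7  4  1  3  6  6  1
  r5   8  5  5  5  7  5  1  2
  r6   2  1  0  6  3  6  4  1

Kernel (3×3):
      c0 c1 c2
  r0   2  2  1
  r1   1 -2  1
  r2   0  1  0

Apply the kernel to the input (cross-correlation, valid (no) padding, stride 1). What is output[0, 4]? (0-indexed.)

19

The receptive field on the input at this output position is [1 6 0 / 0 0 4 / 2 1 6]. Elementwise product with the kernel and sum: 1·2 + 6·2 + 0·1 + 0·1 + 0·-2 + 4·1 + 1·1.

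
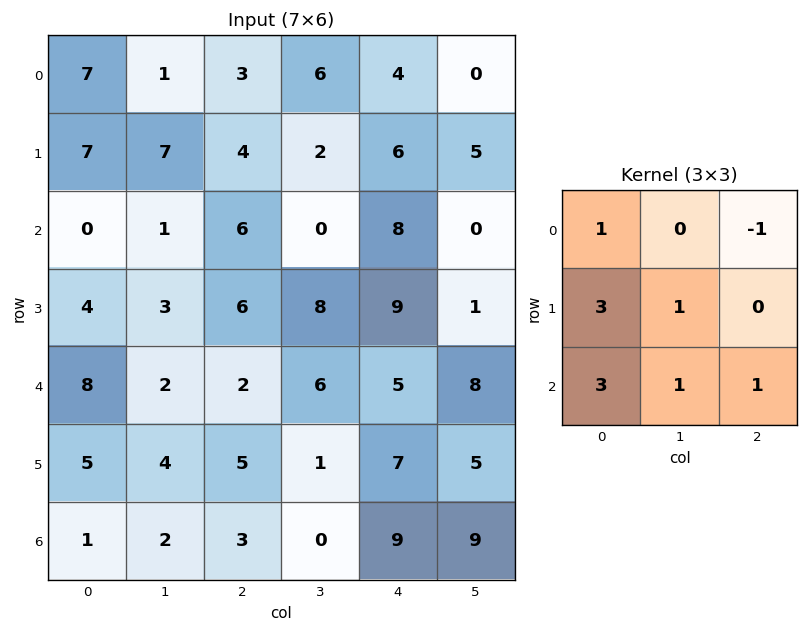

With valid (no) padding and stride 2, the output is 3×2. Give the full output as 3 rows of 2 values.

39 39
37 41
33 31

Output[0,0]: The receptive field on the input at this output position is [7 1 3 / 7 7 4 / 0 1 6]. Elementwise product with the kernel and sum: 7·1 + 3·-1 + 7·3 + 7·1 + 0·3 + 1·1 + 6·1.
Output[0,1]: The receptive field on the input at this output position is [3 6 4 / 4 2 6 / 6 0 8]. Elementwise product with the kernel and sum: 3·1 + 4·-1 + 4·3 + 2·1 + 6·3 + 0·1 + 8·1.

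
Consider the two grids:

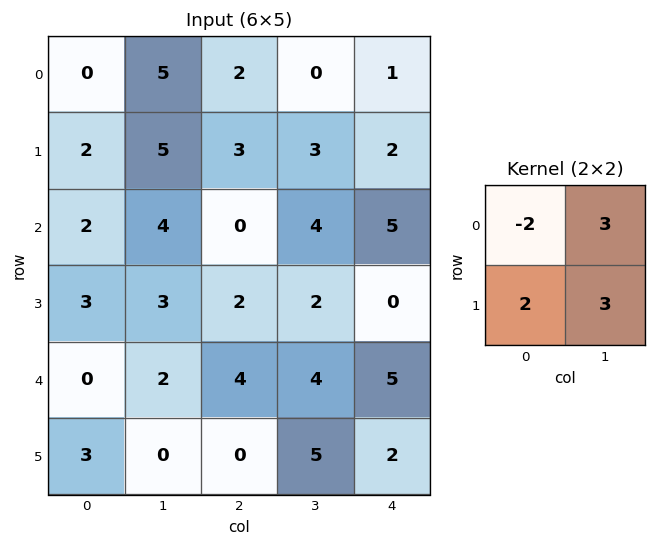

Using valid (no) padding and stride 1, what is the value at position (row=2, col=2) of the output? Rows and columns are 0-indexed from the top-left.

22

The receptive field on the input at this output position is [0 4 / 2 2]. Elementwise product with the kernel and sum: 0·-2 + 4·3 + 2·2 + 2·3.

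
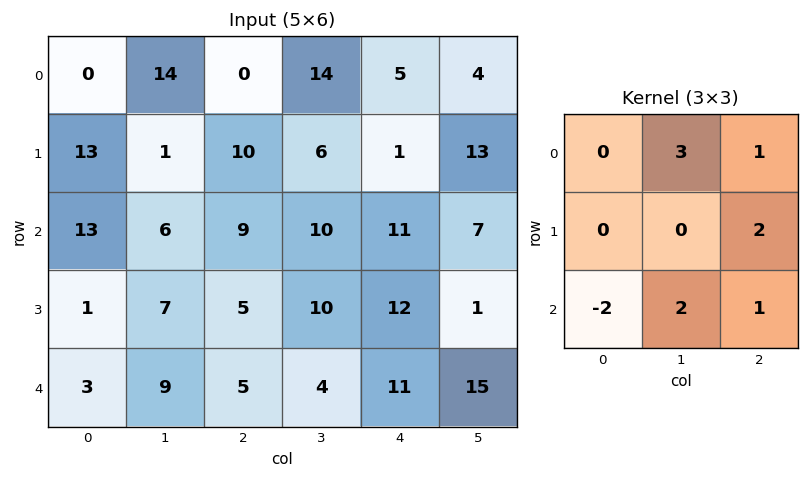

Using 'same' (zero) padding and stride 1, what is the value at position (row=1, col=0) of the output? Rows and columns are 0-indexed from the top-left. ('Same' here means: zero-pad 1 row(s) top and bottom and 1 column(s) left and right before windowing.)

48

The receptive field on the zero-padded input at this output position is [0 0 14 / 0 13 1 / 0 13 6]. Elementwise product with the kernel and sum: 0·3 + 14·1 + 1·2 + 0·-2 + 13·2 + 6·1.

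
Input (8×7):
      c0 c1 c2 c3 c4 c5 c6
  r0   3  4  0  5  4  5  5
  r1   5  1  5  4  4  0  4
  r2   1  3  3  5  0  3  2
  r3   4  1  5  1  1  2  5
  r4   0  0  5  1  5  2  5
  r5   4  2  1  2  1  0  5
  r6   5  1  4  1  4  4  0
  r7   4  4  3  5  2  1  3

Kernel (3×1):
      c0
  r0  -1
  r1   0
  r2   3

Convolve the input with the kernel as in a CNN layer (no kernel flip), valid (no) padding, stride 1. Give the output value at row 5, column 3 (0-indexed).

13

The receptive field on the input at this output position is [2 / 1 / 5]. Elementwise product with the kernel and sum: 2·-1 + 5·3.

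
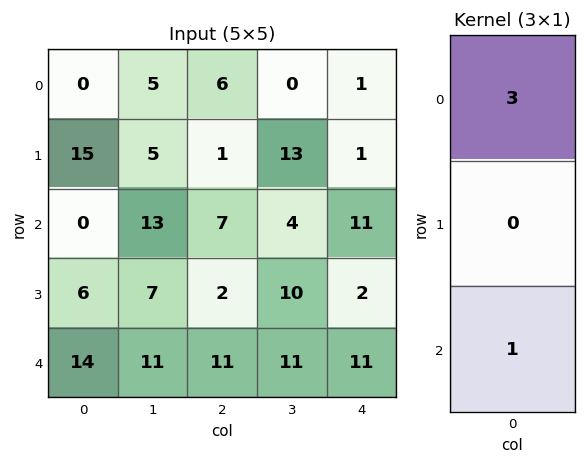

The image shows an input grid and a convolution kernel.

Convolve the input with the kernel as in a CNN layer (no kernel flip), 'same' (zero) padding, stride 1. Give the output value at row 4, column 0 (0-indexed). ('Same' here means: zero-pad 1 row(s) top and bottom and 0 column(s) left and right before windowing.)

The receptive field on the zero-padded input at this output position is [6 / 14 / 0]. Elementwise product with the kernel and sum: 6·3 + 0·1.

18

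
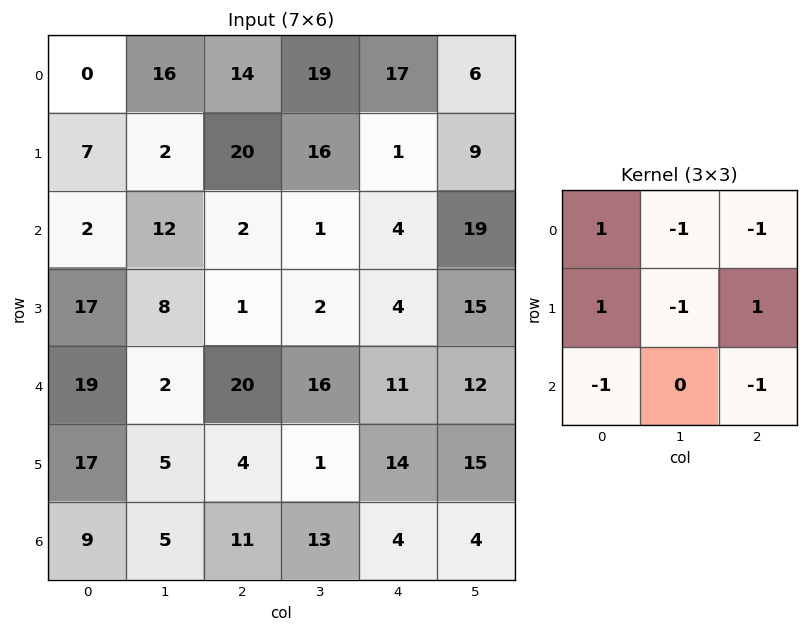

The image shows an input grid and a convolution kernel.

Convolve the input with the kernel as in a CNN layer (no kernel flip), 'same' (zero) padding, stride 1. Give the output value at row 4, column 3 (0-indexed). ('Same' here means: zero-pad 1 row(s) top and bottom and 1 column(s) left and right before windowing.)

-8

The receptive field on the zero-padded input at this output position is [1 2 4 / 20 16 11 / 4 1 14]. Elementwise product with the kernel and sum: 1·1 + 2·-1 + 4·-1 + 20·1 + 16·-1 + 11·1 + 4·-1 + 14·-1.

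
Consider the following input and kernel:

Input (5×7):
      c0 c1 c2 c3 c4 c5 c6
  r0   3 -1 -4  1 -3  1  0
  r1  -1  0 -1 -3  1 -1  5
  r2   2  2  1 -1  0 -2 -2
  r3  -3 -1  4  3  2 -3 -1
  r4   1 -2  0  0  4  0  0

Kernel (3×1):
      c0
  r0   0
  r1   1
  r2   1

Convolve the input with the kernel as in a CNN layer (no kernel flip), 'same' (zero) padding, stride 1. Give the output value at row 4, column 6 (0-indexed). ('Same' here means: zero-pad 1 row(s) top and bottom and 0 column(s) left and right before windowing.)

The receptive field on the zero-padded input at this output position is [-1 / 0 / 0]. Elementwise product with the kernel and sum: 0·1 + 0·1.

0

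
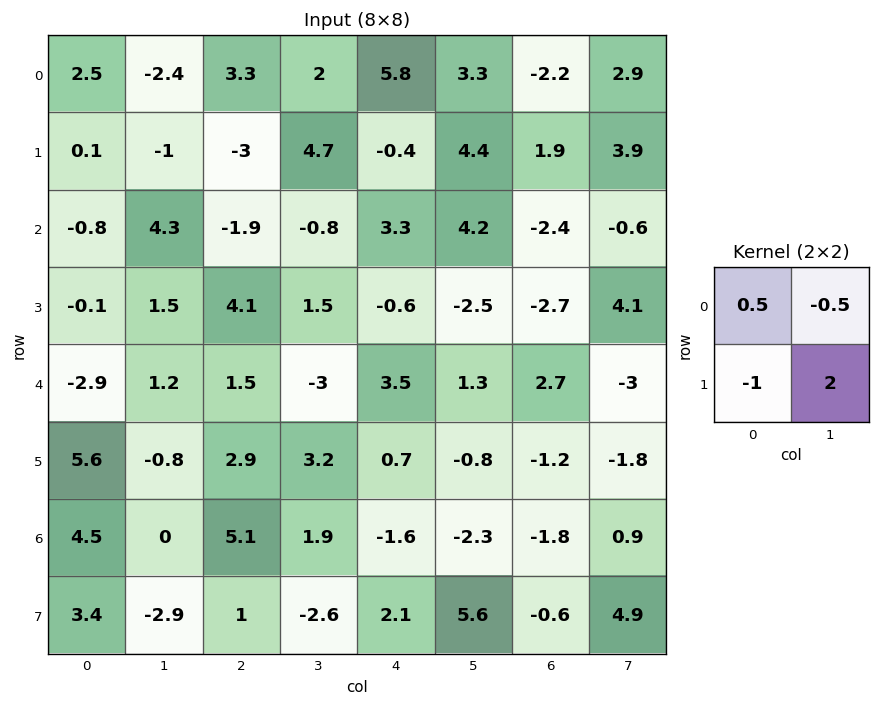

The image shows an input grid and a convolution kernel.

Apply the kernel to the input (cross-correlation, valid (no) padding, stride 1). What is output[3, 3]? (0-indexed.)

The receptive field on the input at this output position is [1.5 -0.6 / -3 3.5]. Elementwise product with the kernel and sum: 1.5·0.5 + -0.6·-0.5 + -3·-1 + 3.5·2.

11.05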